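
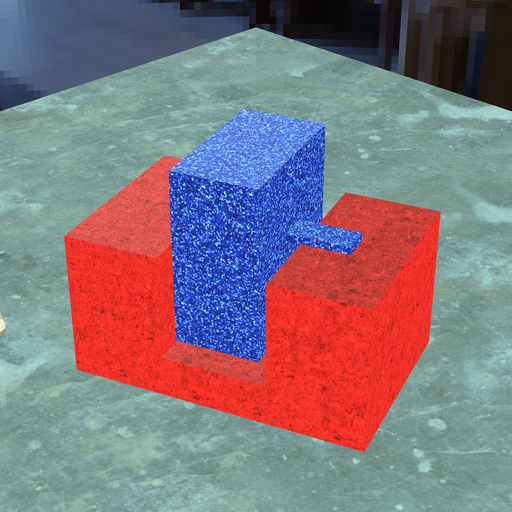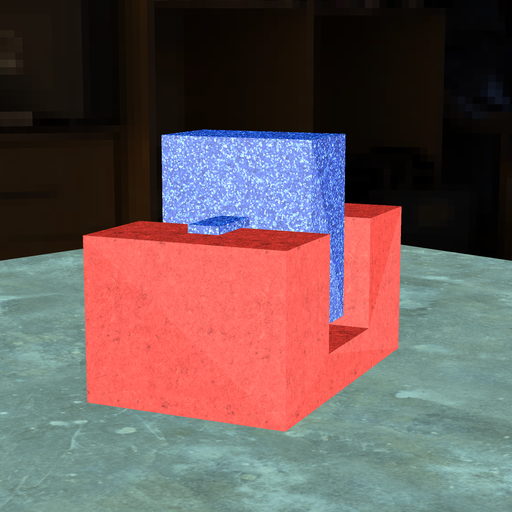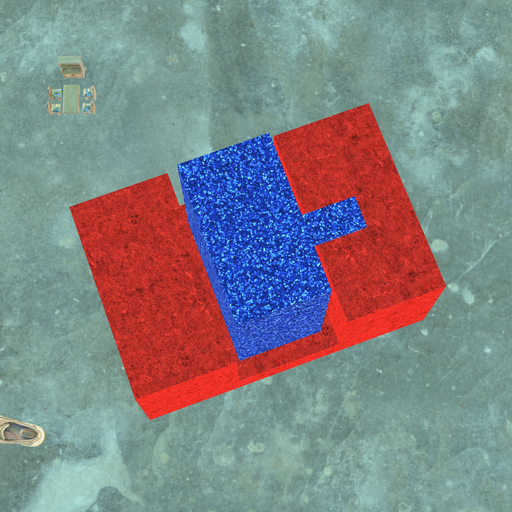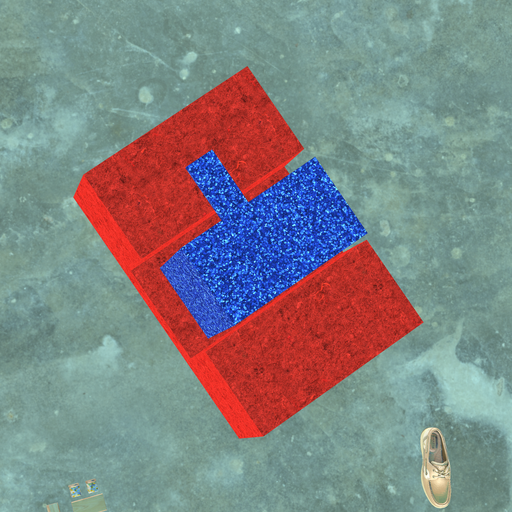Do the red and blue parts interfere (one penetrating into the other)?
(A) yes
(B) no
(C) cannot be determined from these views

(B) no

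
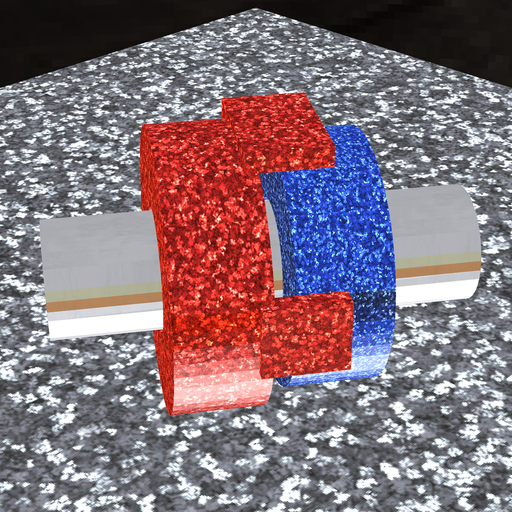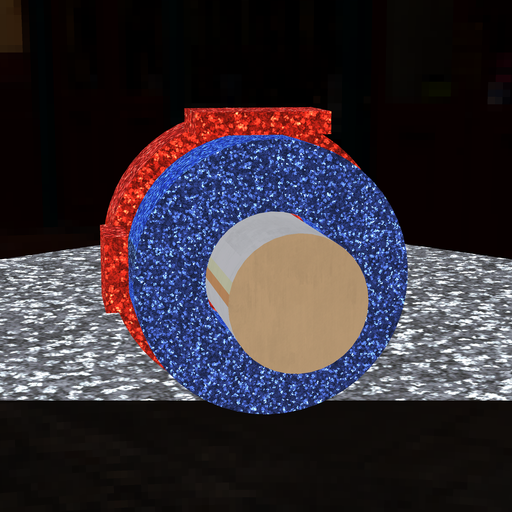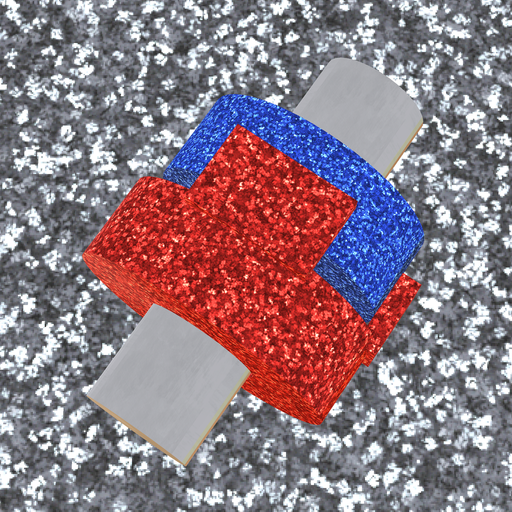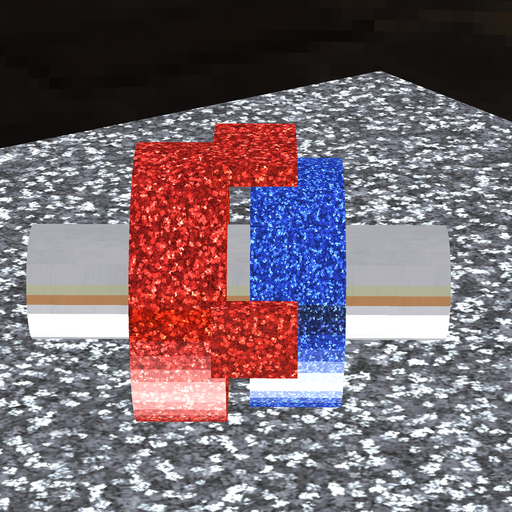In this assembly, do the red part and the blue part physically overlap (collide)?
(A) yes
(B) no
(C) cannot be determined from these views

(B) no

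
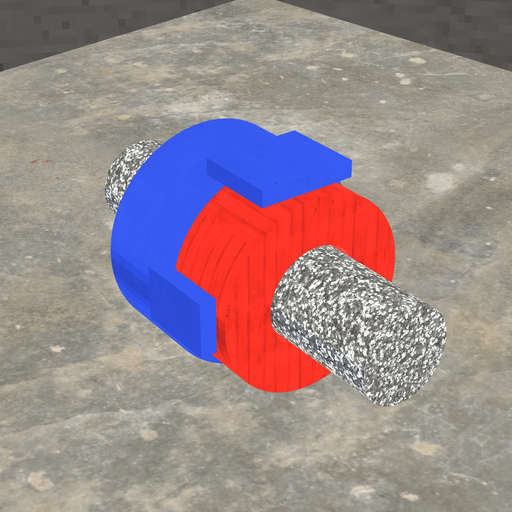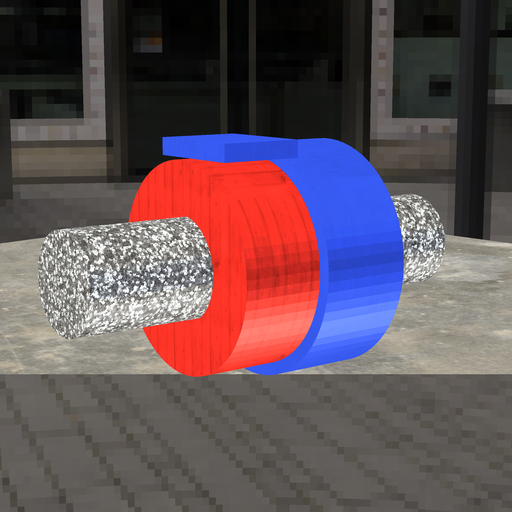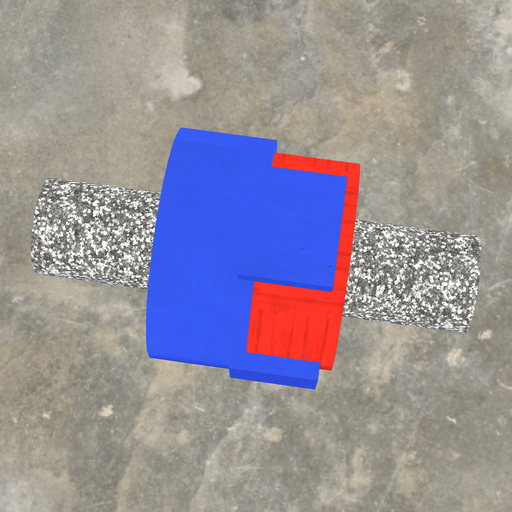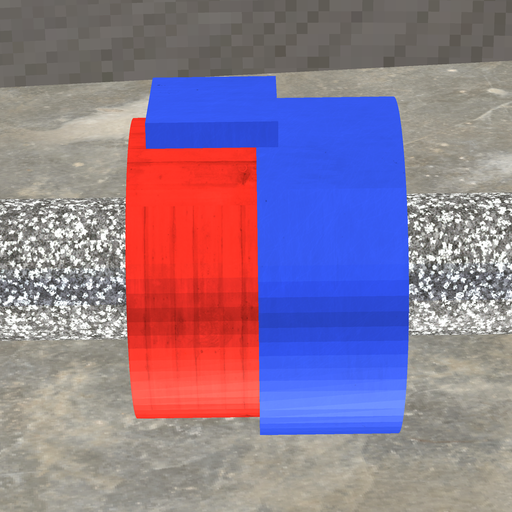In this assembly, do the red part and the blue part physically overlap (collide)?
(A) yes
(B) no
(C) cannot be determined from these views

(A) yes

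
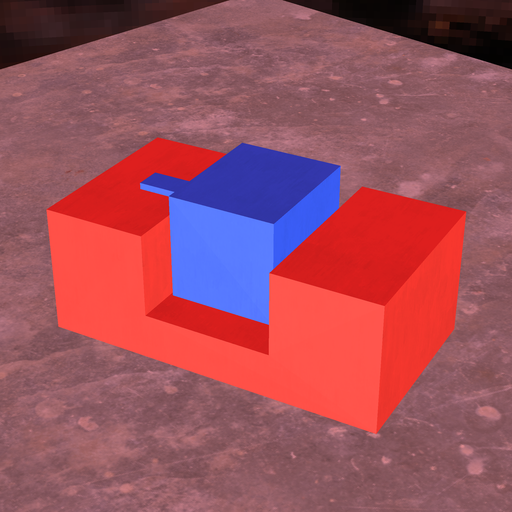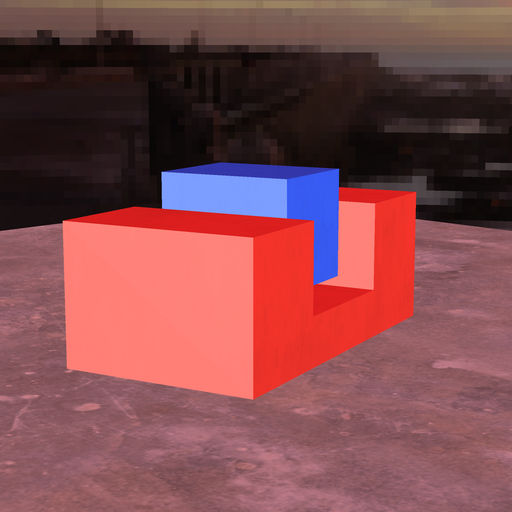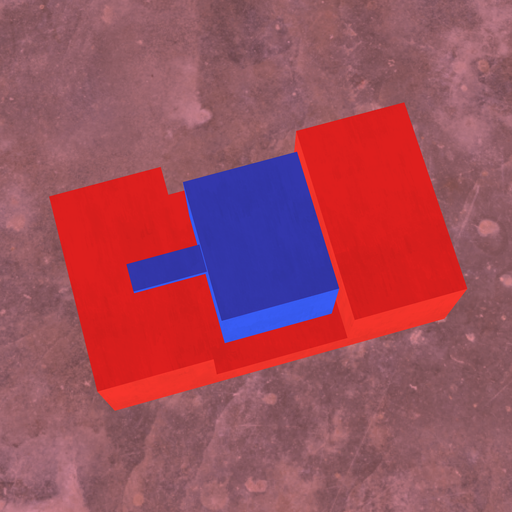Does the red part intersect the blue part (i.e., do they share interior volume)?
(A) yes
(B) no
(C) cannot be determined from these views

(B) no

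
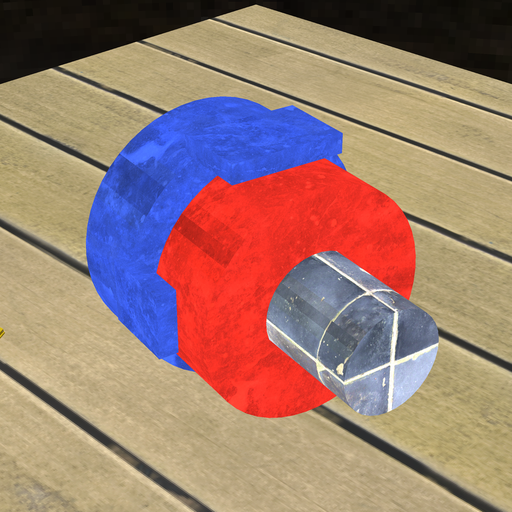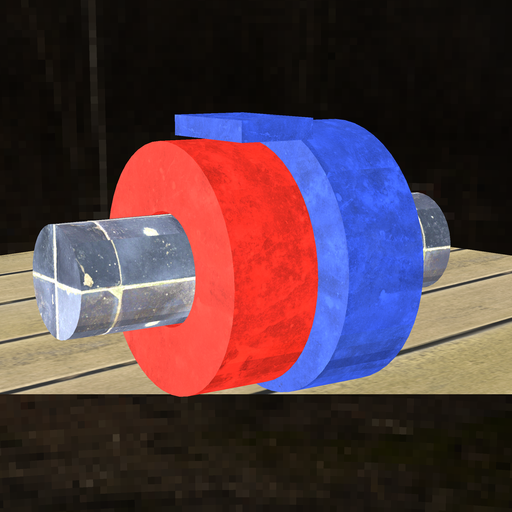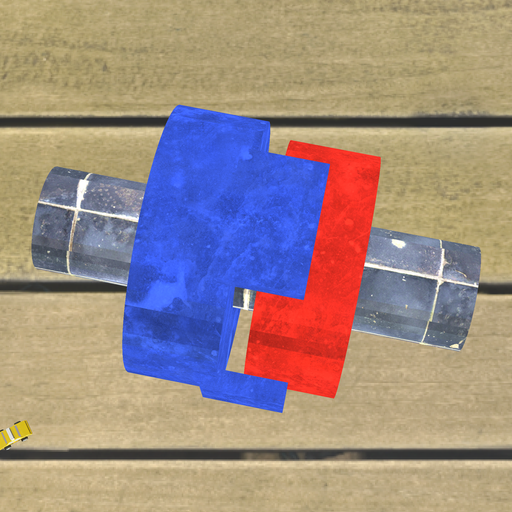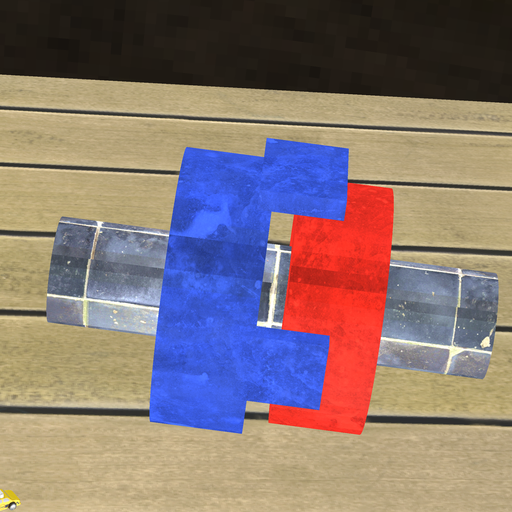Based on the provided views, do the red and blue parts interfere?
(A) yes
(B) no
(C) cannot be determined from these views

(B) no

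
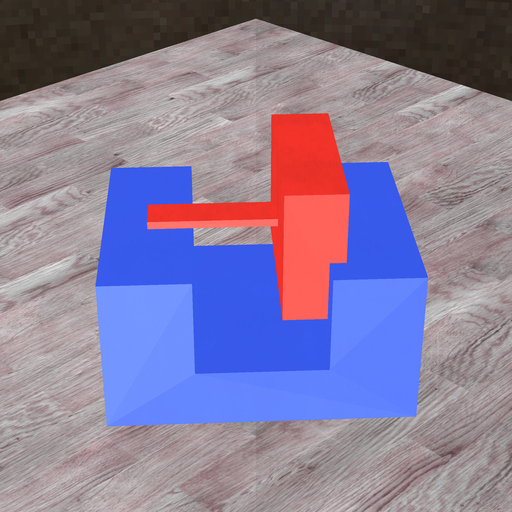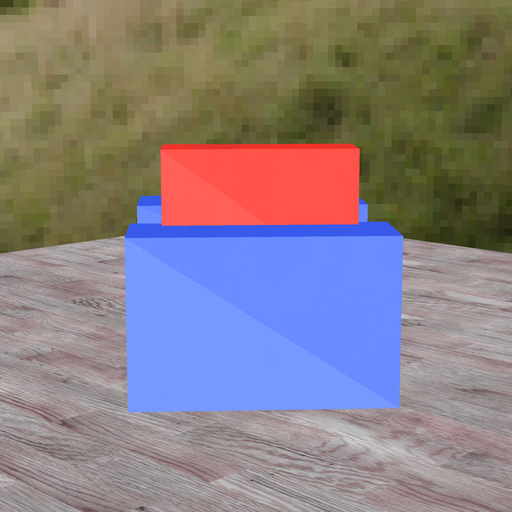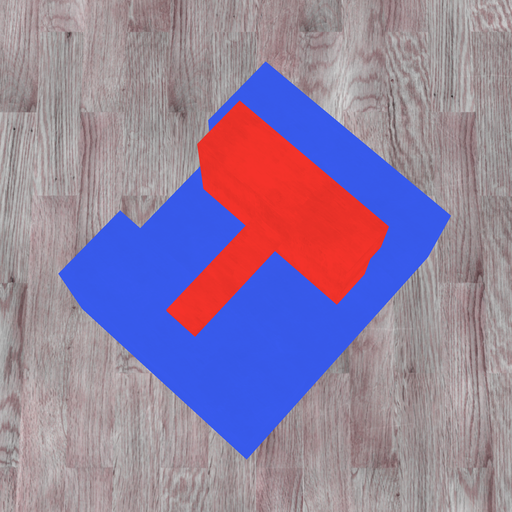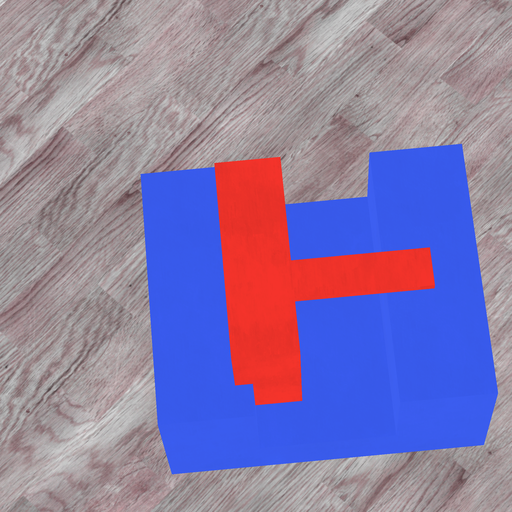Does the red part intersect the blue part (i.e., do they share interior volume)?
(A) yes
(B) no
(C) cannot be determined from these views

(A) yes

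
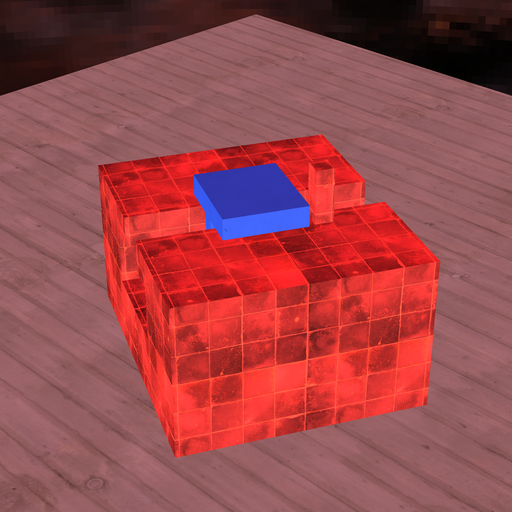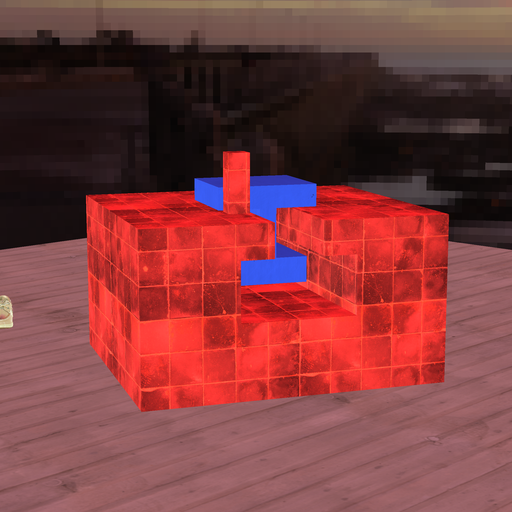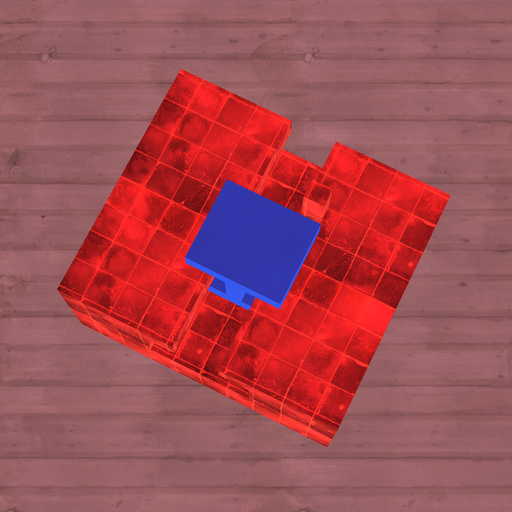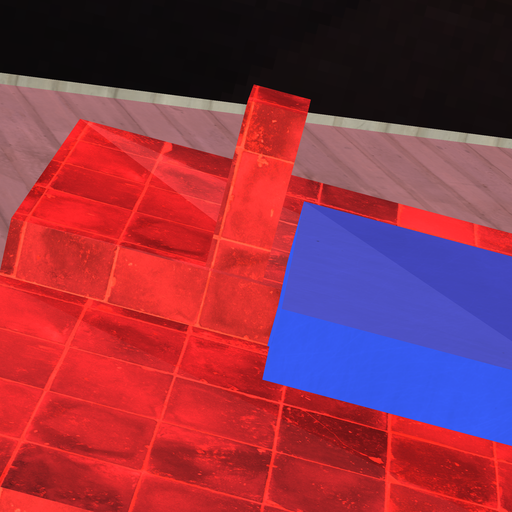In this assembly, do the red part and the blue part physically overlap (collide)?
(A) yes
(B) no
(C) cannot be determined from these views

(B) no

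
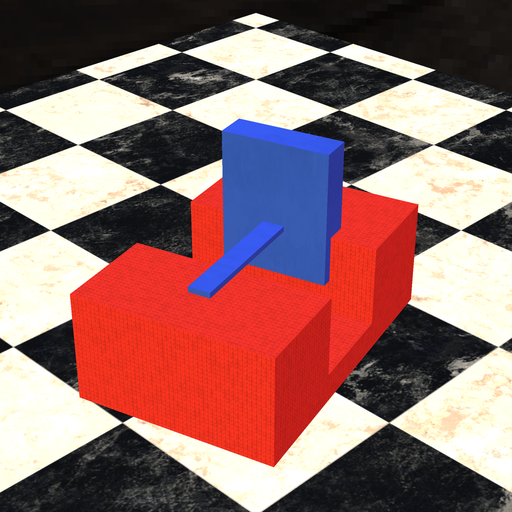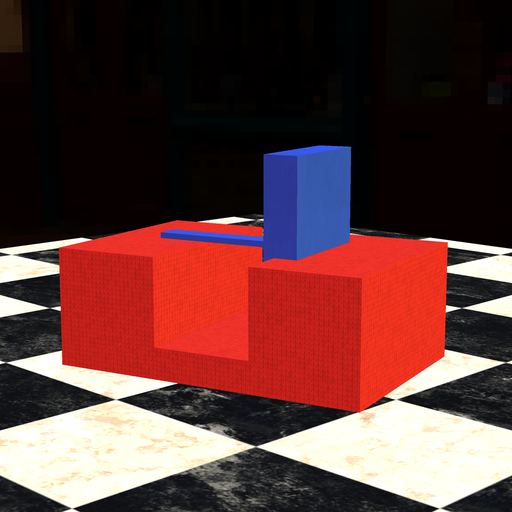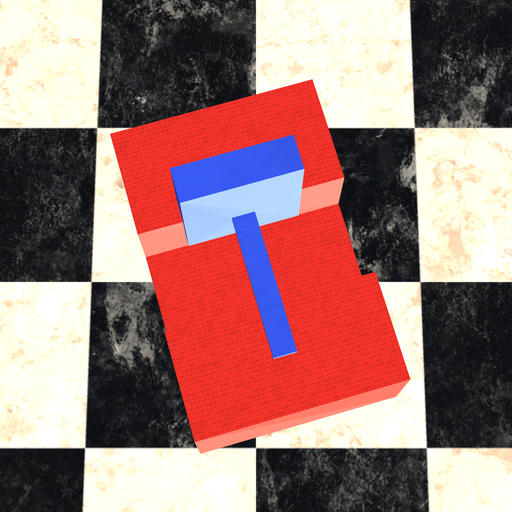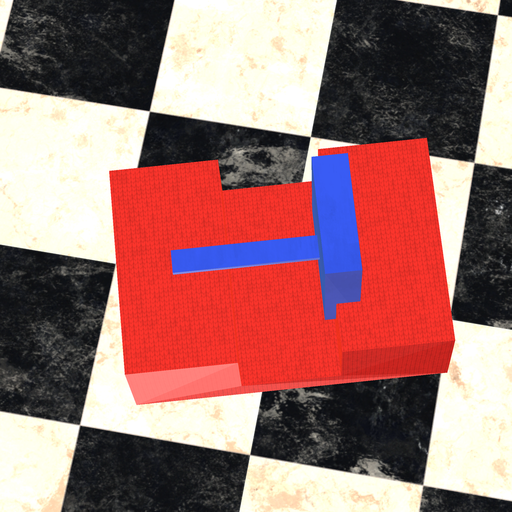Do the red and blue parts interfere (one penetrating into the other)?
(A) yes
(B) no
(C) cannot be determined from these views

(A) yes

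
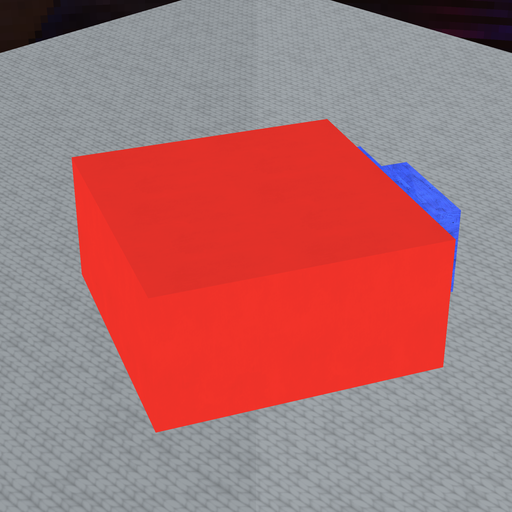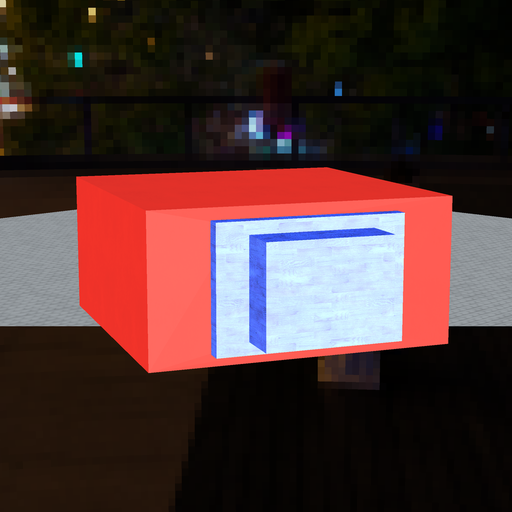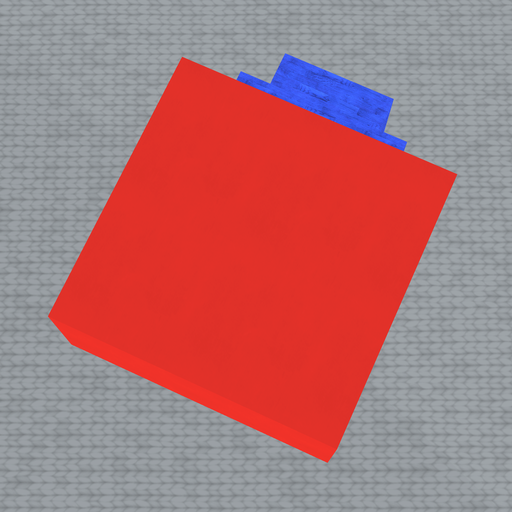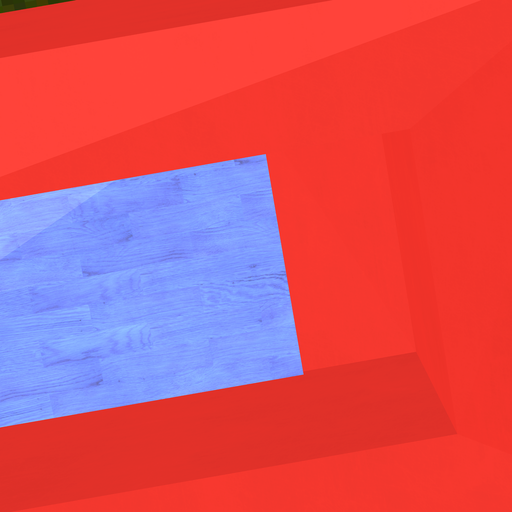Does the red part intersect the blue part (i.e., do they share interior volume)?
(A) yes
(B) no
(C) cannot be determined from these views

(A) yes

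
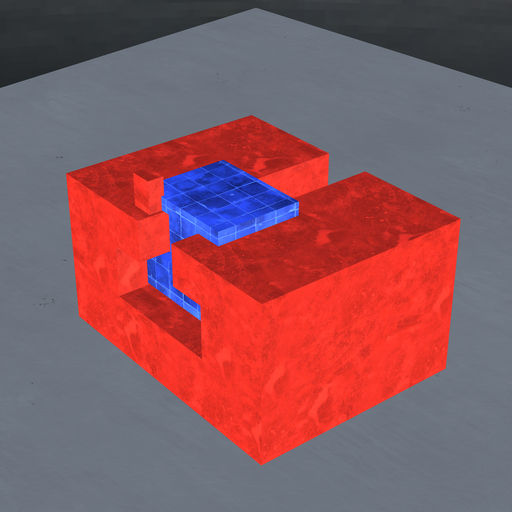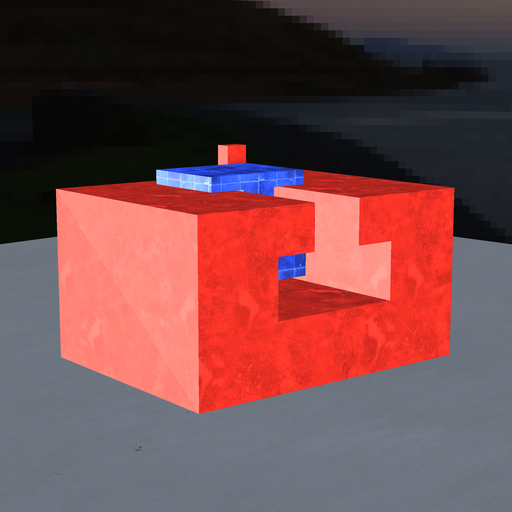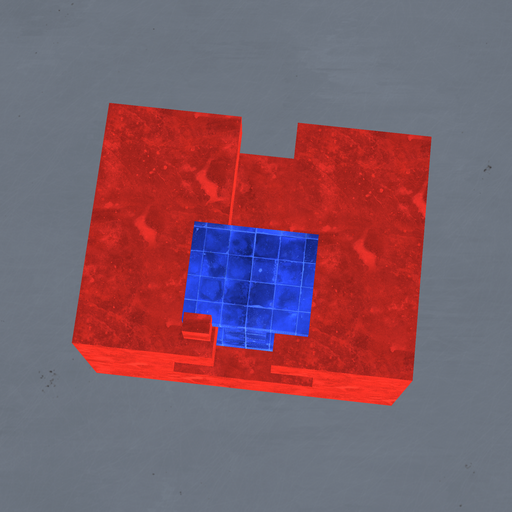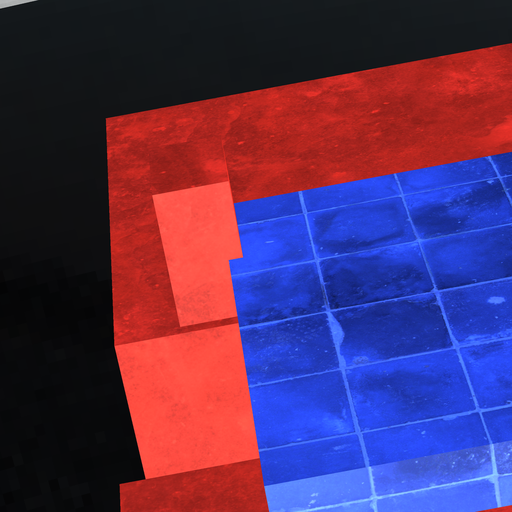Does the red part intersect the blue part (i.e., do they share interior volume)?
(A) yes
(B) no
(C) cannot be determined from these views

(A) yes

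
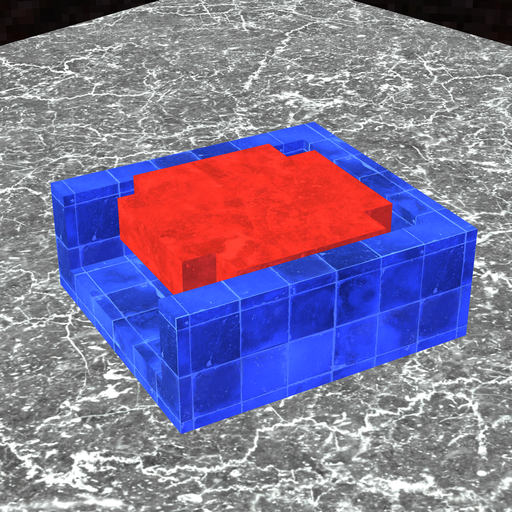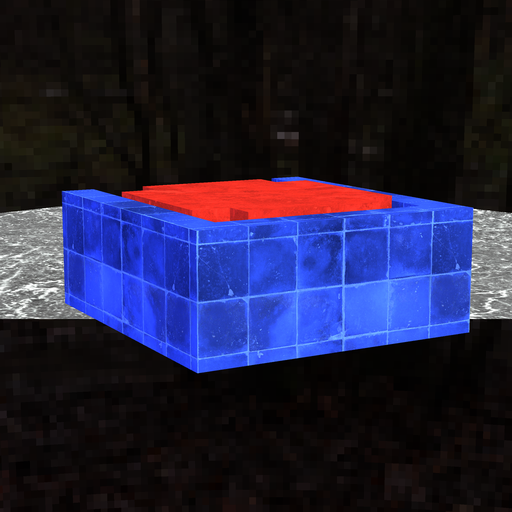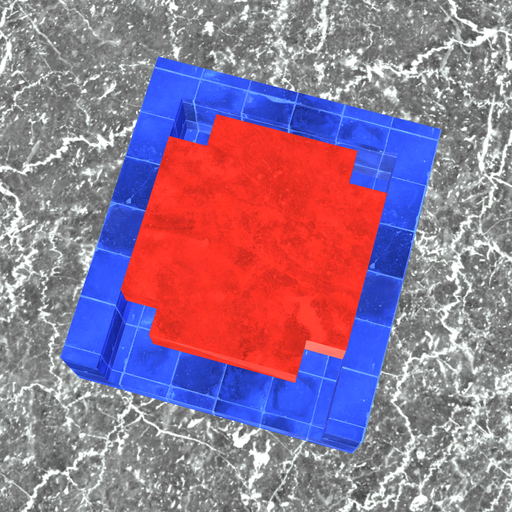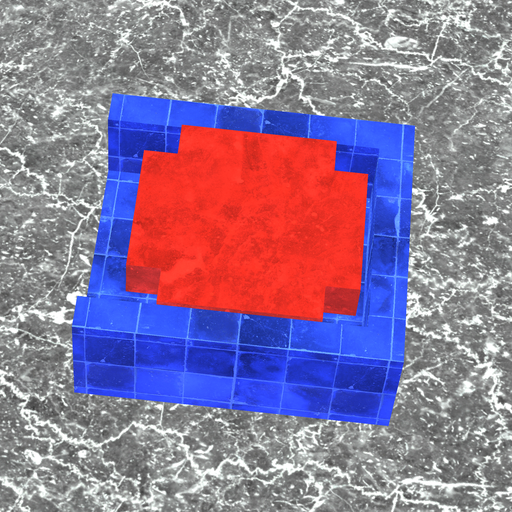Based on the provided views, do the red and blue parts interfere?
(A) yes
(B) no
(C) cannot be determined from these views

(B) no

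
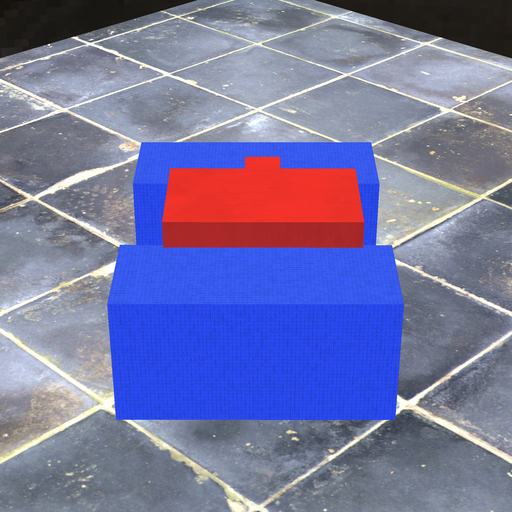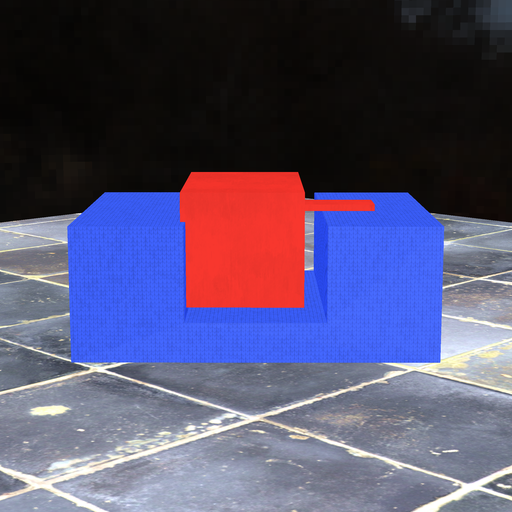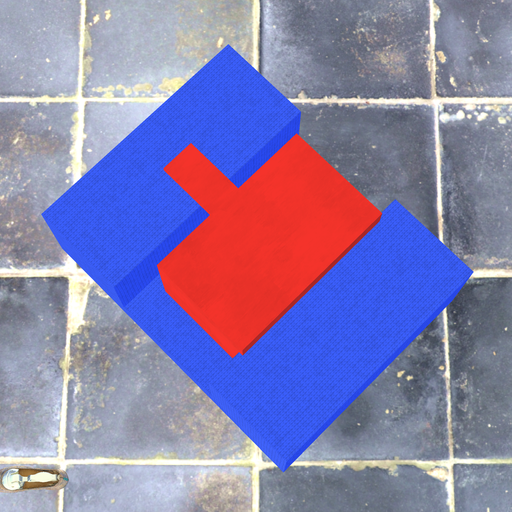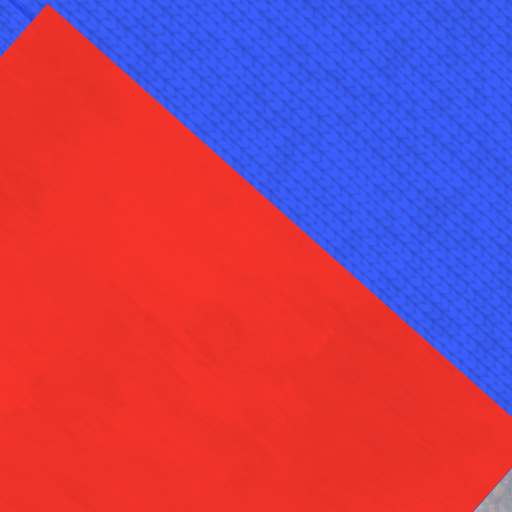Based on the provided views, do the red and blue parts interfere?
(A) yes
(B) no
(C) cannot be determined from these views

(A) yes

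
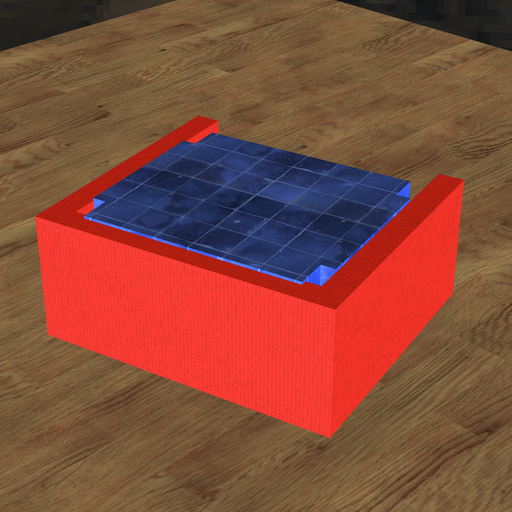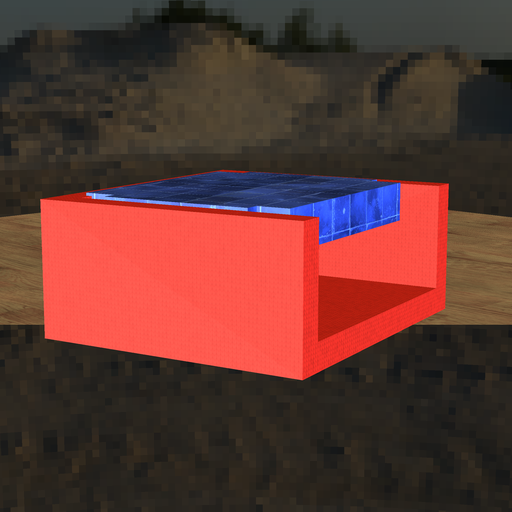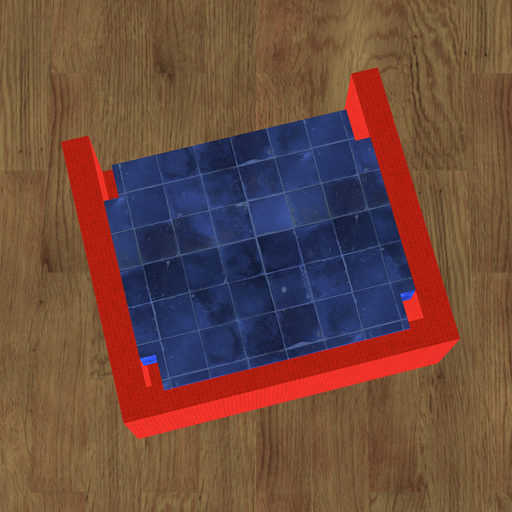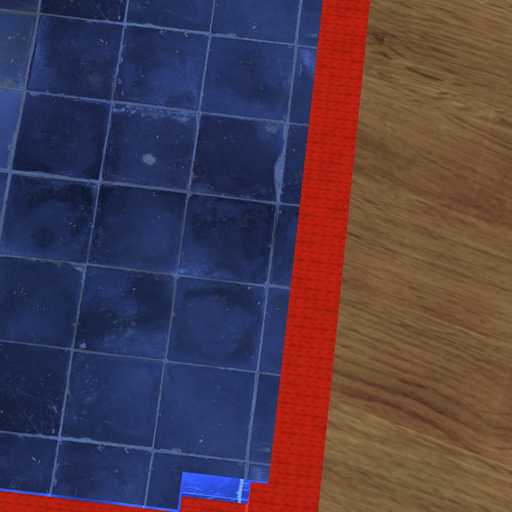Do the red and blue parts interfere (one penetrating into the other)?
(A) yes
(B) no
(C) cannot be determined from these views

(A) yes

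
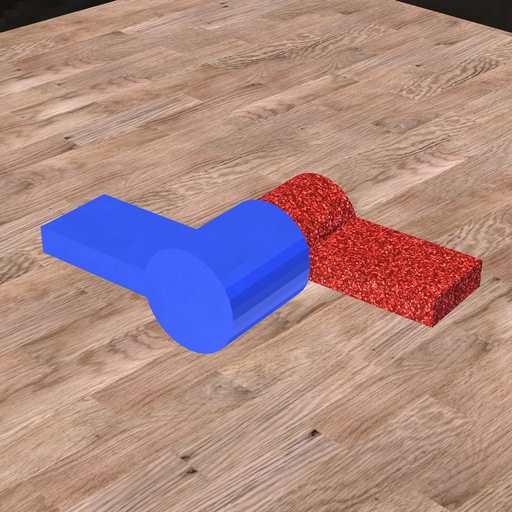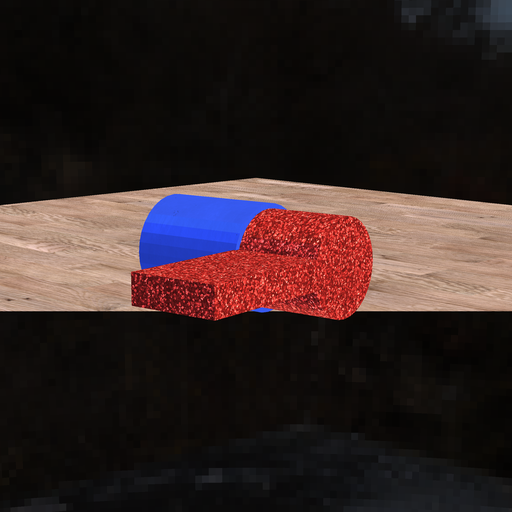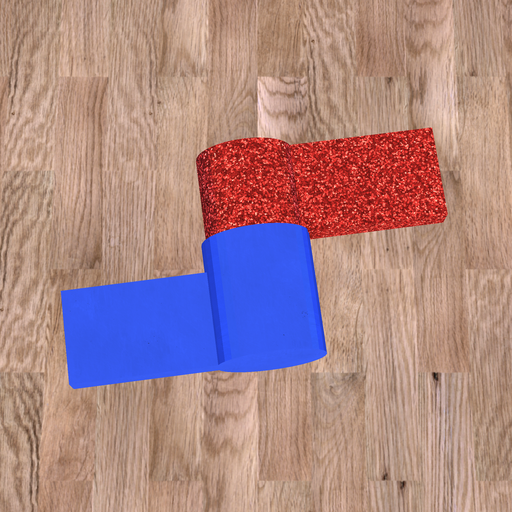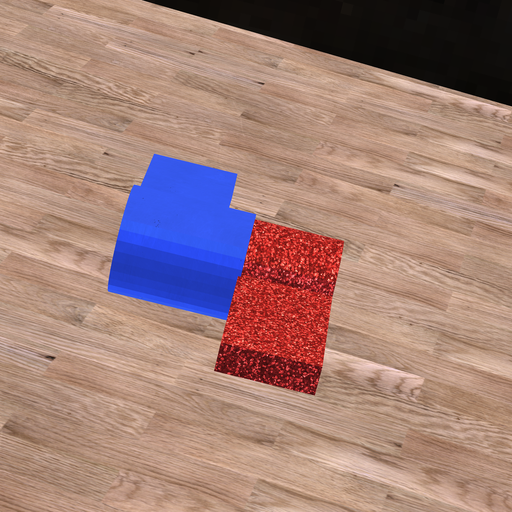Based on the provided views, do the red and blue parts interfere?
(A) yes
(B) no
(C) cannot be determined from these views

(A) yes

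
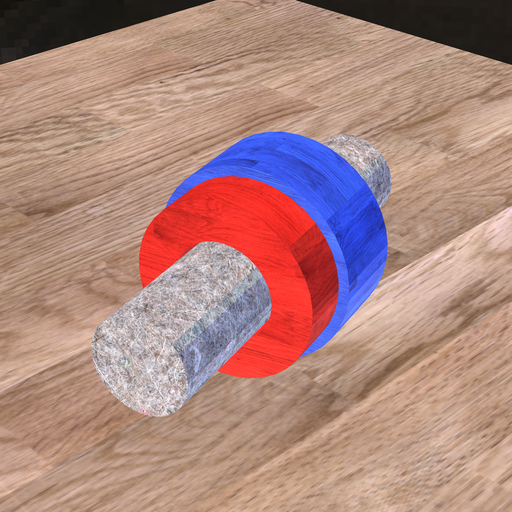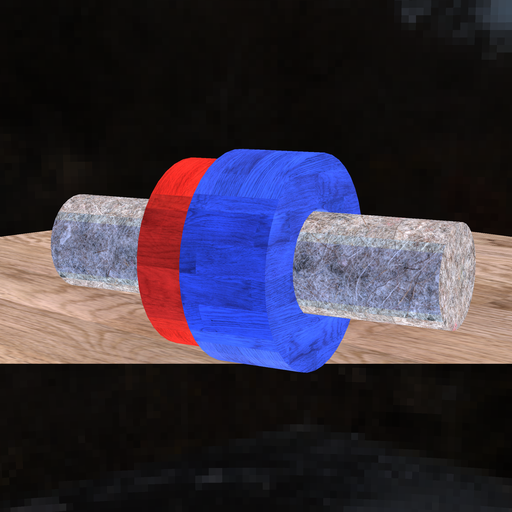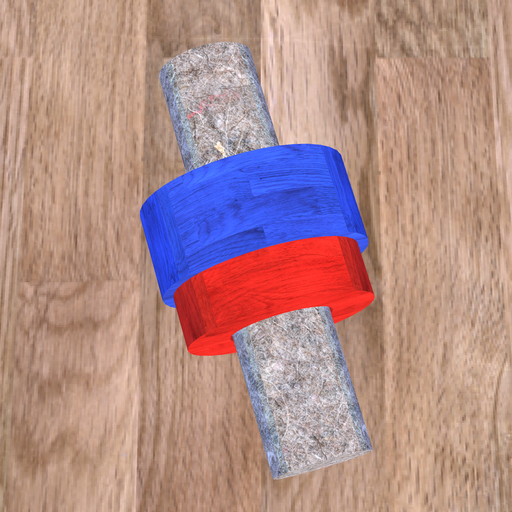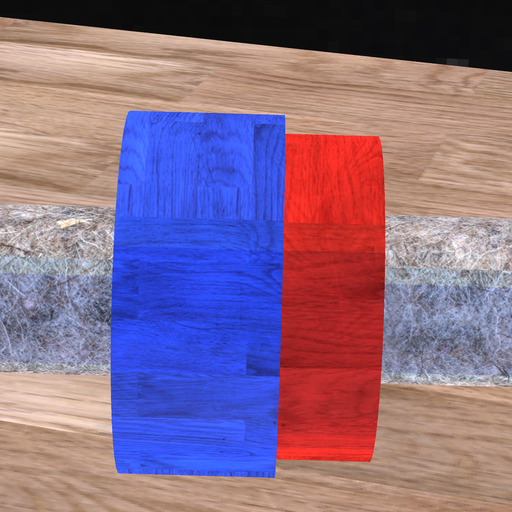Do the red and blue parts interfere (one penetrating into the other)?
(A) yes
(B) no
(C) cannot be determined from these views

(A) yes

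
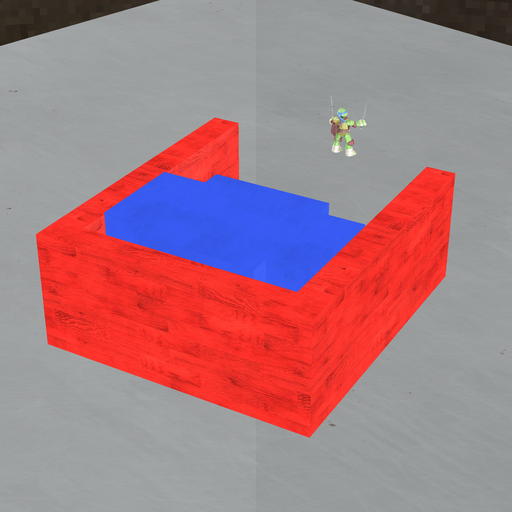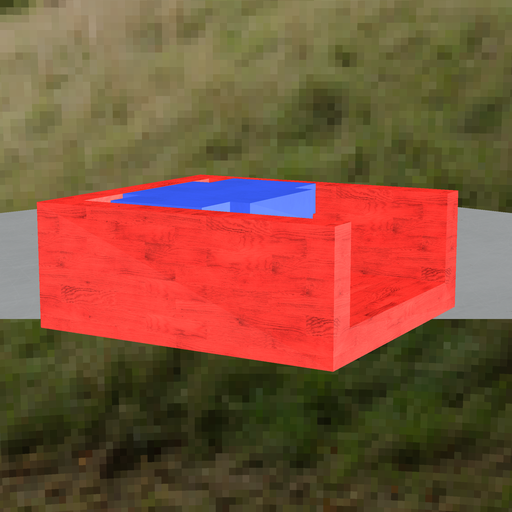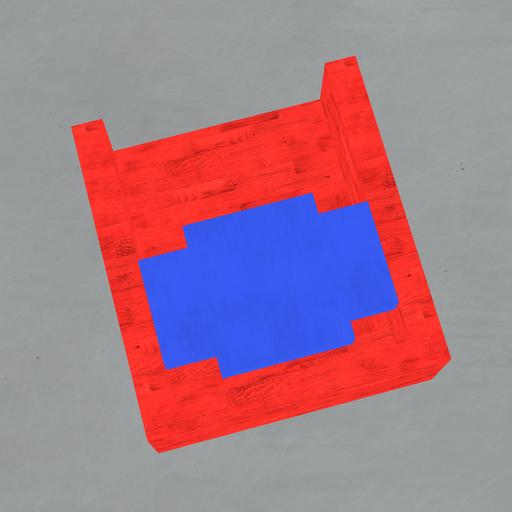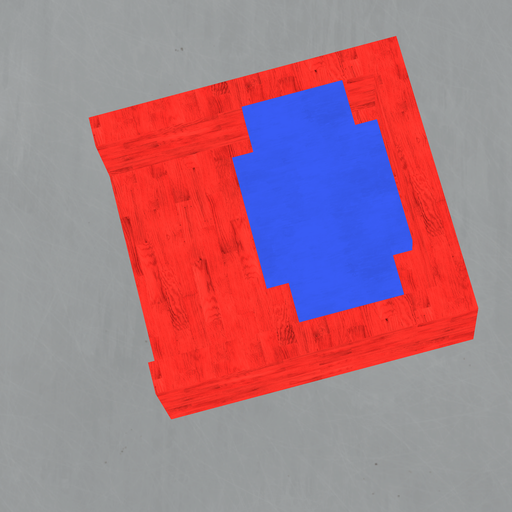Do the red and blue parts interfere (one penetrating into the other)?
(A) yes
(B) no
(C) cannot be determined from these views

(B) no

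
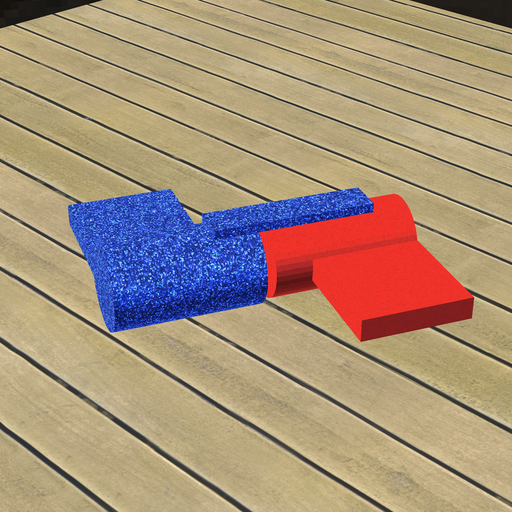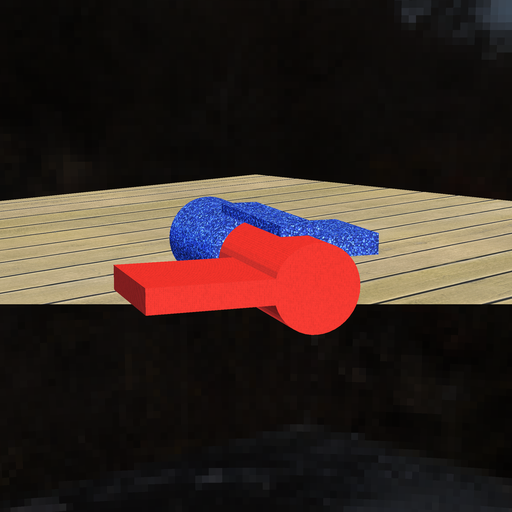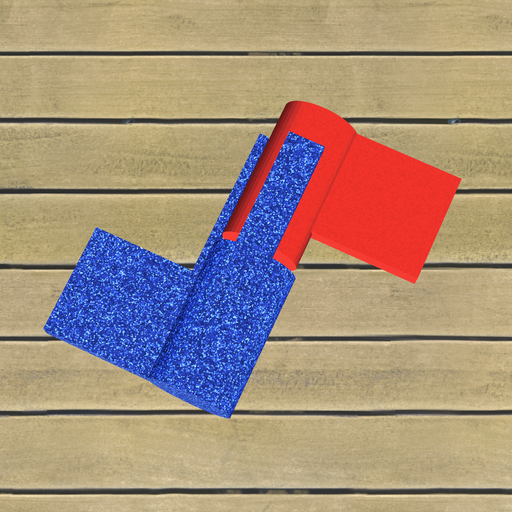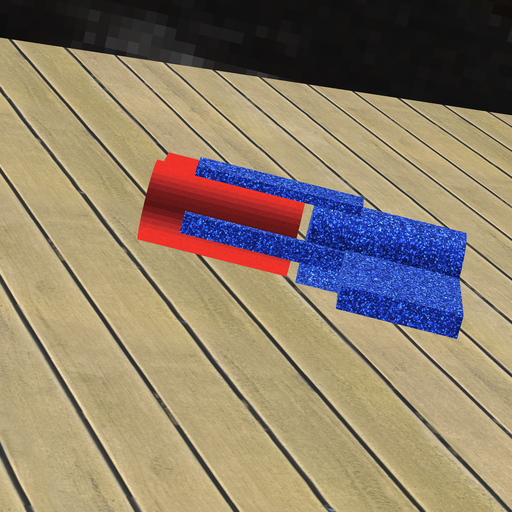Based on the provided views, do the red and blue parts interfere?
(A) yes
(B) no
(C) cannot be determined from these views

(B) no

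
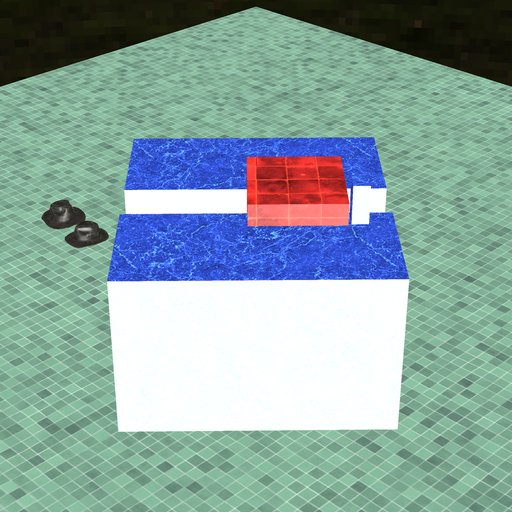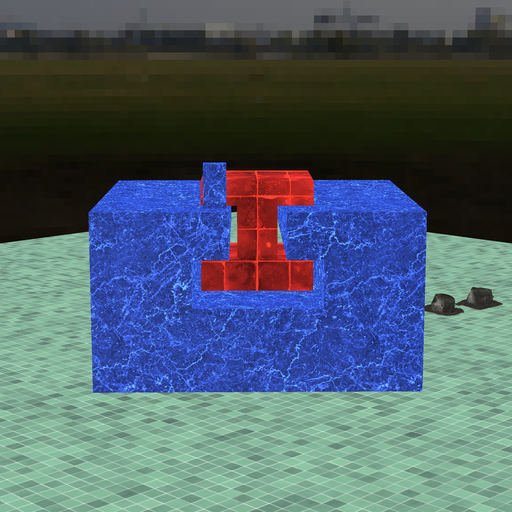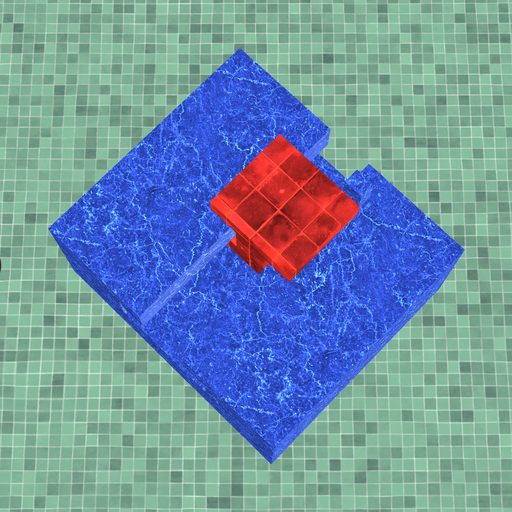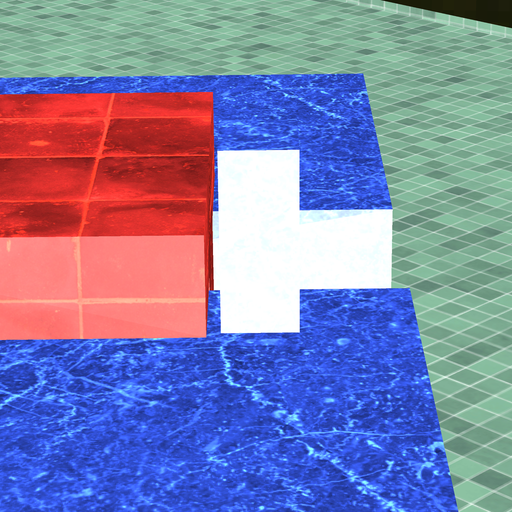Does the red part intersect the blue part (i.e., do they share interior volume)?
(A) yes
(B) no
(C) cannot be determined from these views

(B) no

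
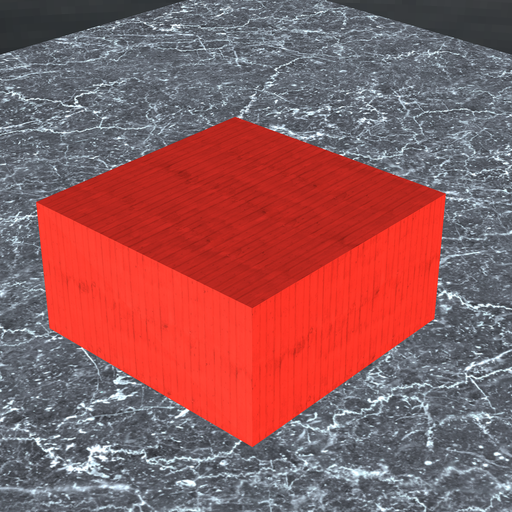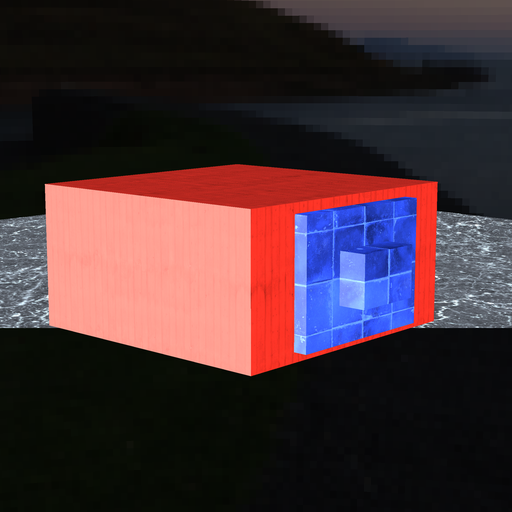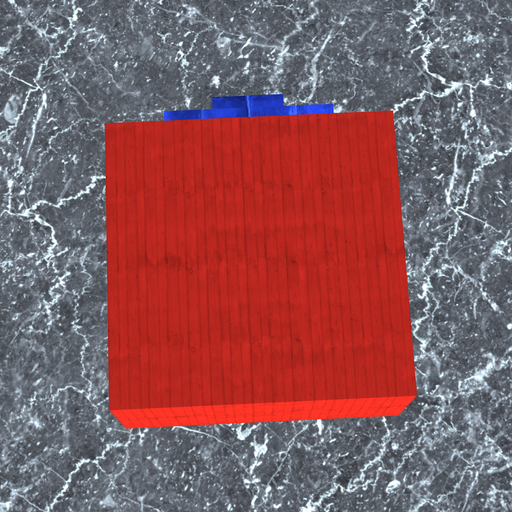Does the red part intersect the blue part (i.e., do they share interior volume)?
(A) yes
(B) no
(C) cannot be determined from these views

(C) cannot be determined from these views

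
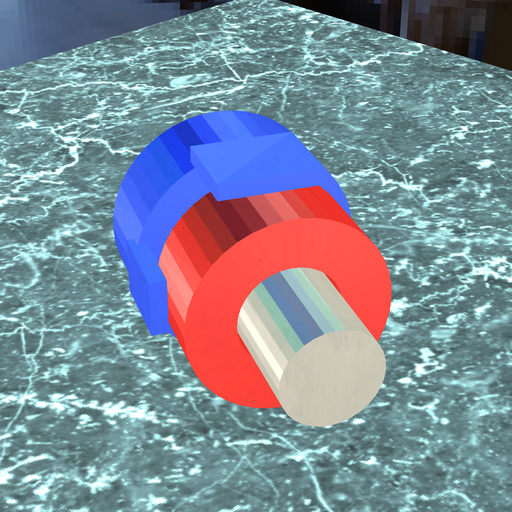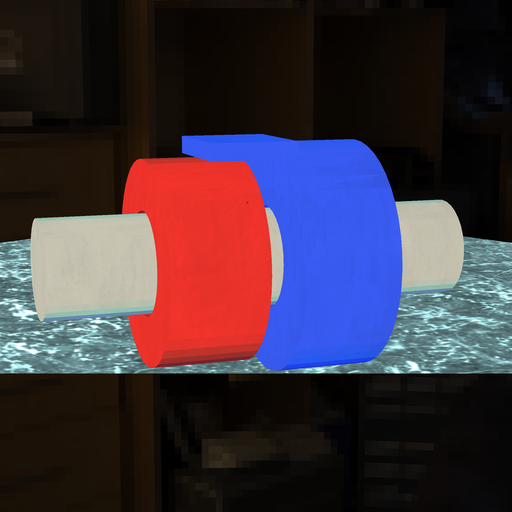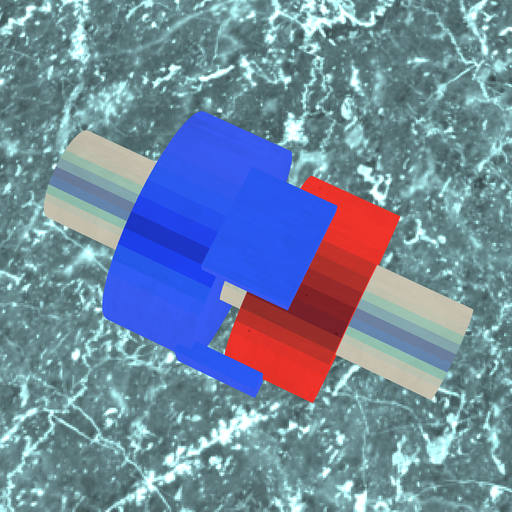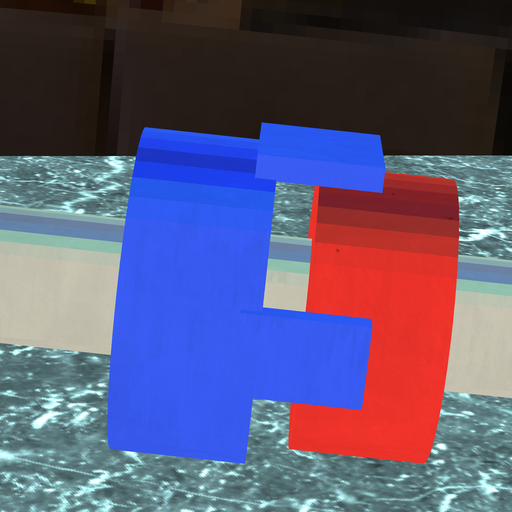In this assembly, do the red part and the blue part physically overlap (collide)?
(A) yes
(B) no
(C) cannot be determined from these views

(B) no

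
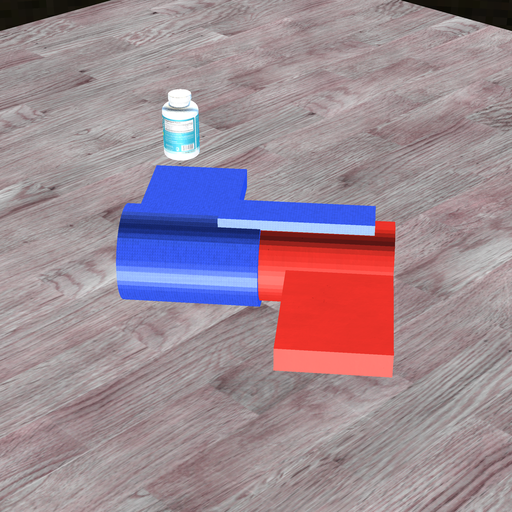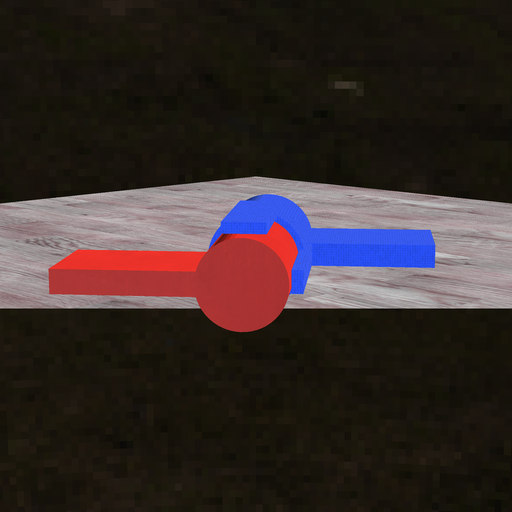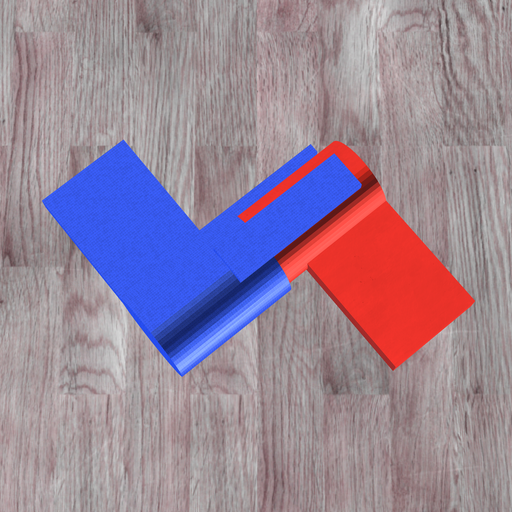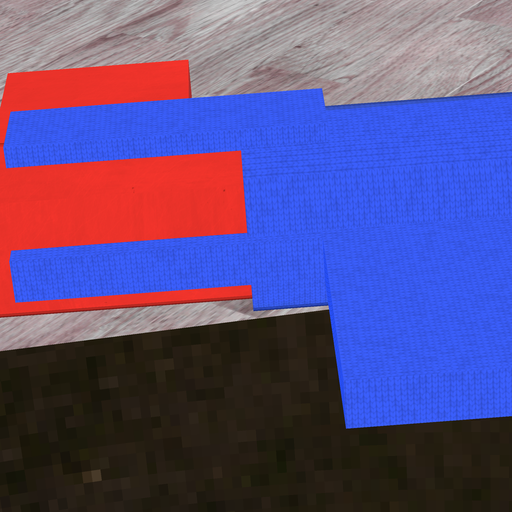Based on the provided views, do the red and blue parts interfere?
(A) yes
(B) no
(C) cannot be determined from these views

(A) yes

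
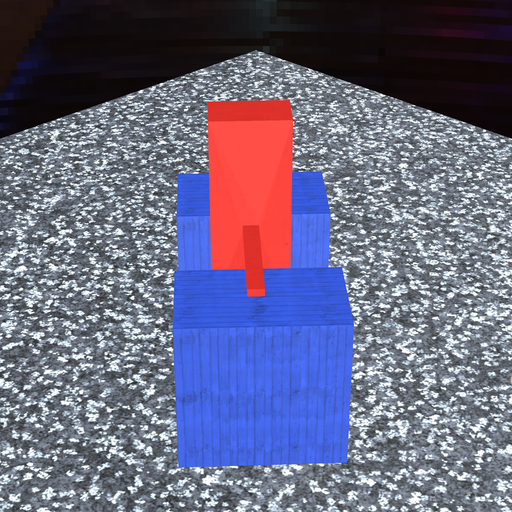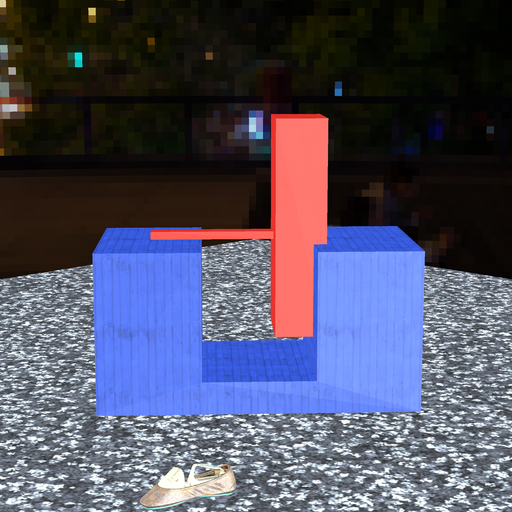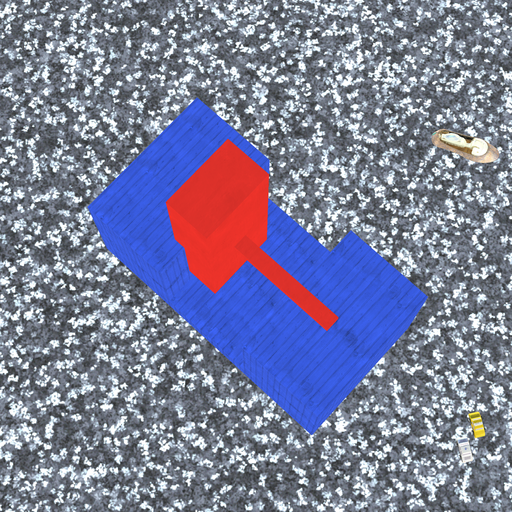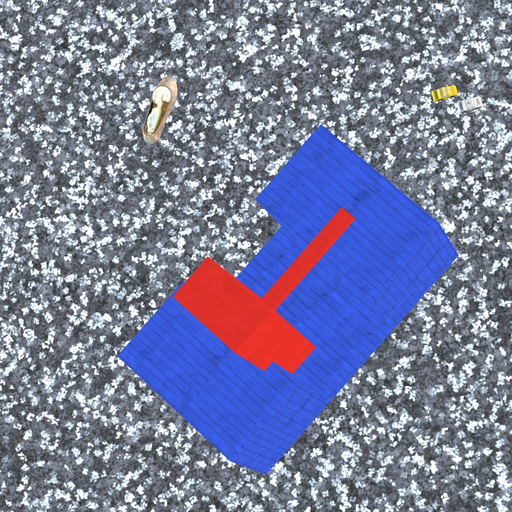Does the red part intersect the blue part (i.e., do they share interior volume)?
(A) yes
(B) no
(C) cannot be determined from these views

(A) yes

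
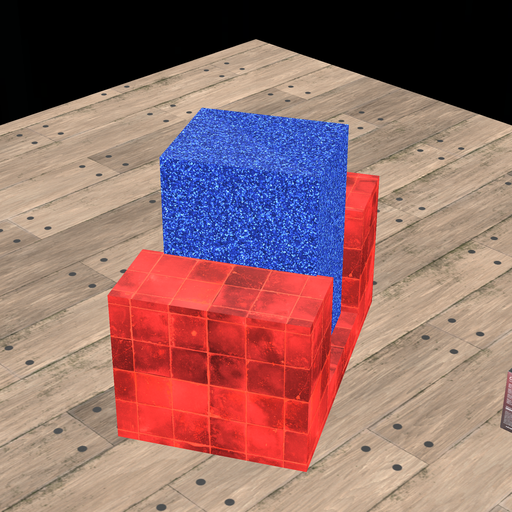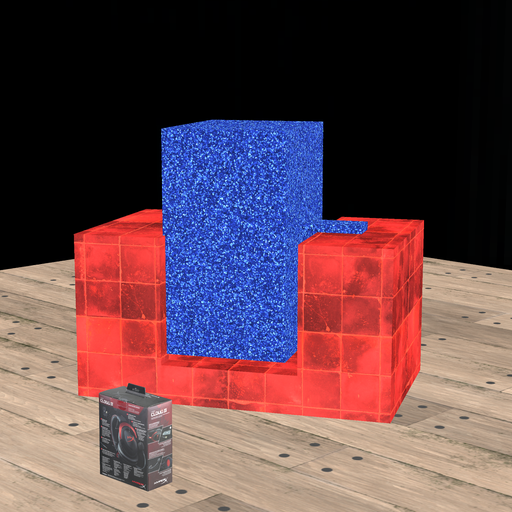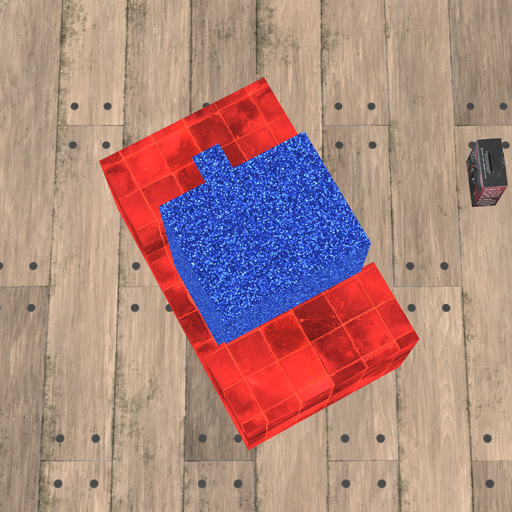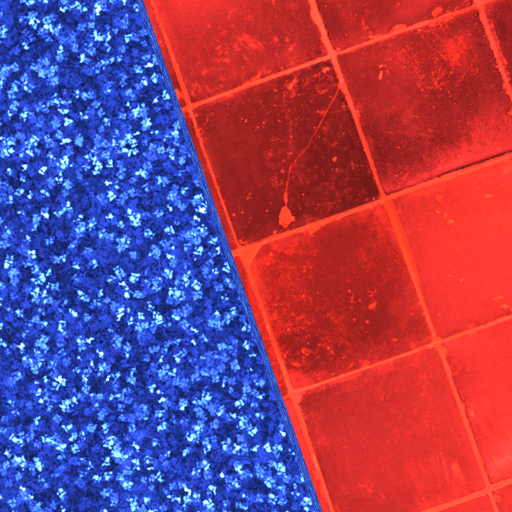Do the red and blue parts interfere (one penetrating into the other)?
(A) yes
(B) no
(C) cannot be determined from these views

(A) yes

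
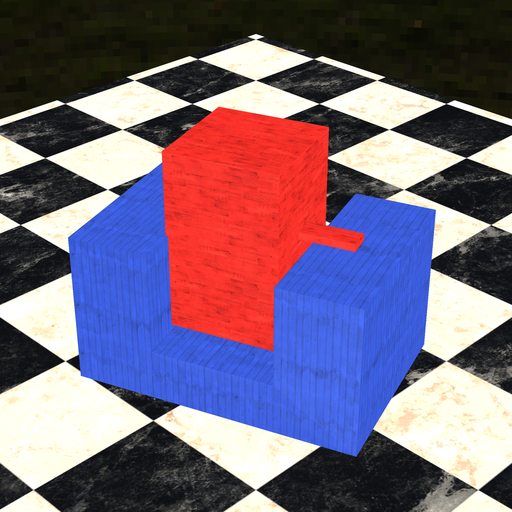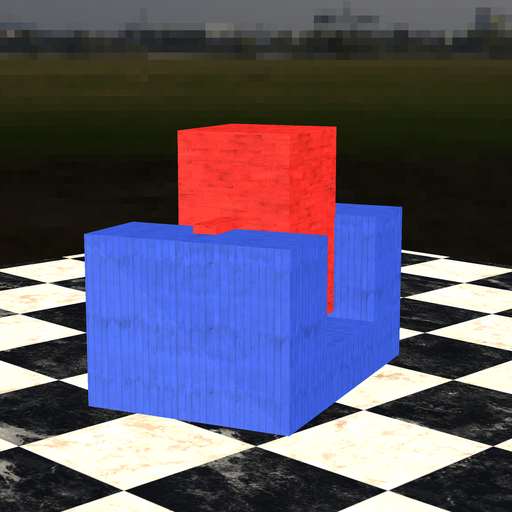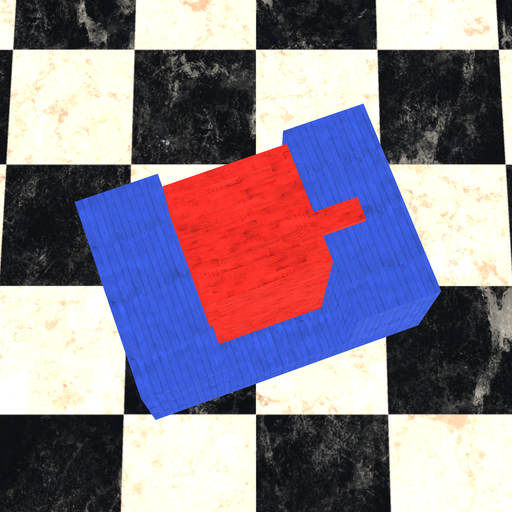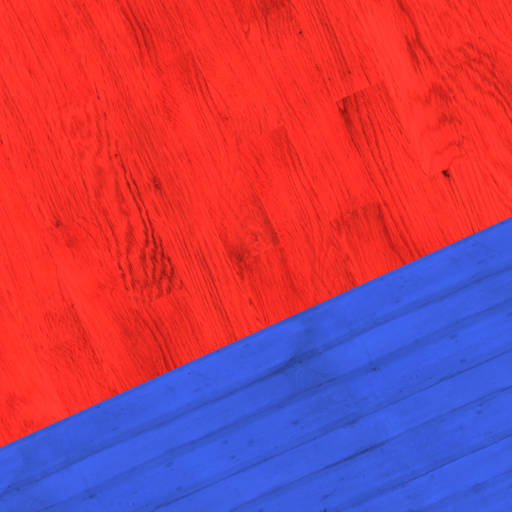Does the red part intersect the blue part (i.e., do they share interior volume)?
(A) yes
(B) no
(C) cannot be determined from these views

(A) yes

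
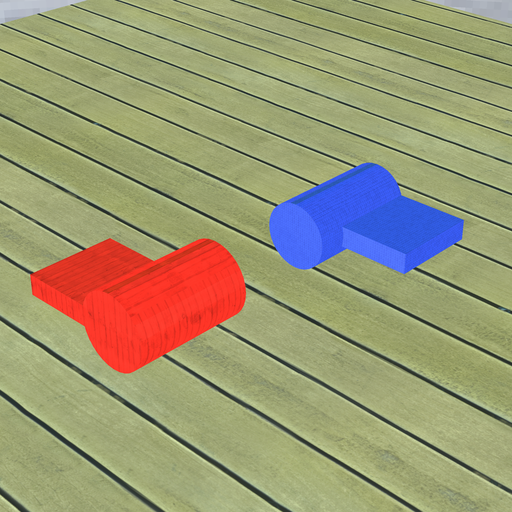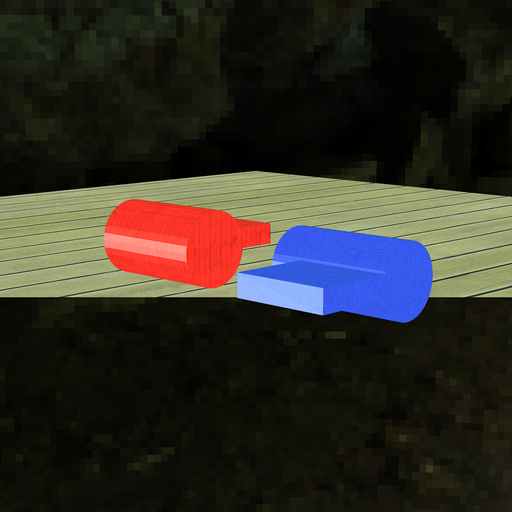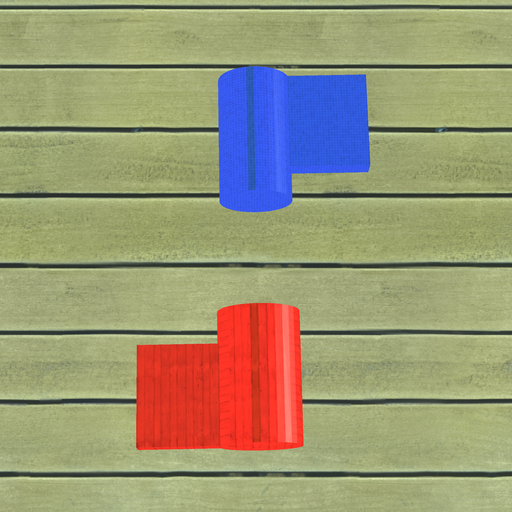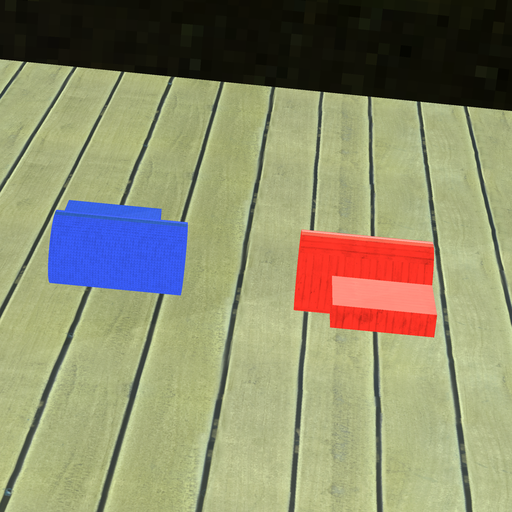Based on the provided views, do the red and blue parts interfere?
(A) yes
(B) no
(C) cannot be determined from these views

(B) no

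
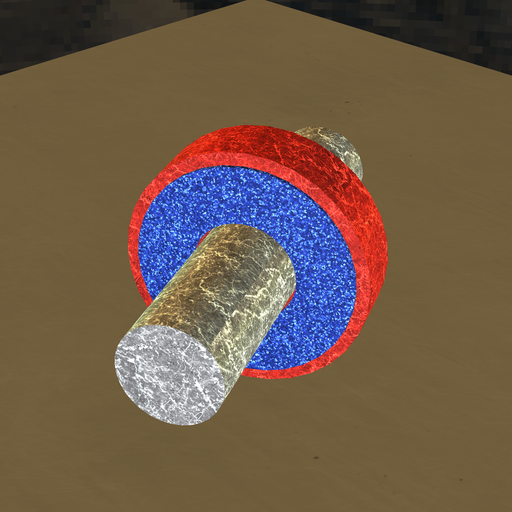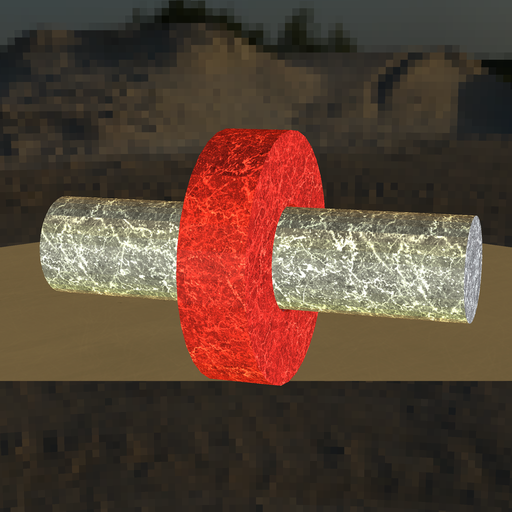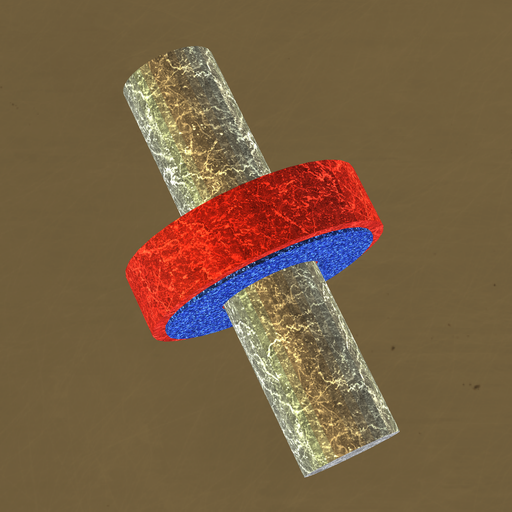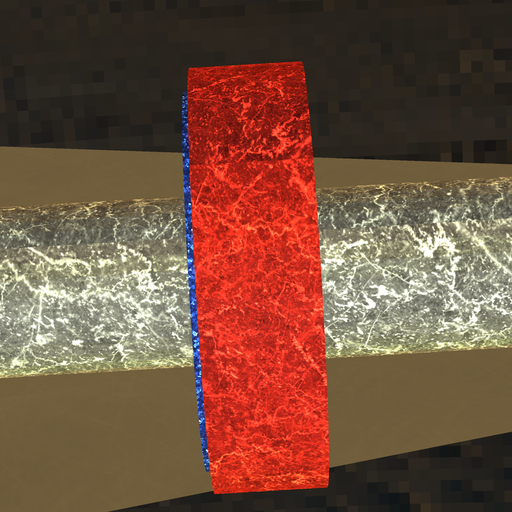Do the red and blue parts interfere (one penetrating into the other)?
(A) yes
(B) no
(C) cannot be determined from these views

(A) yes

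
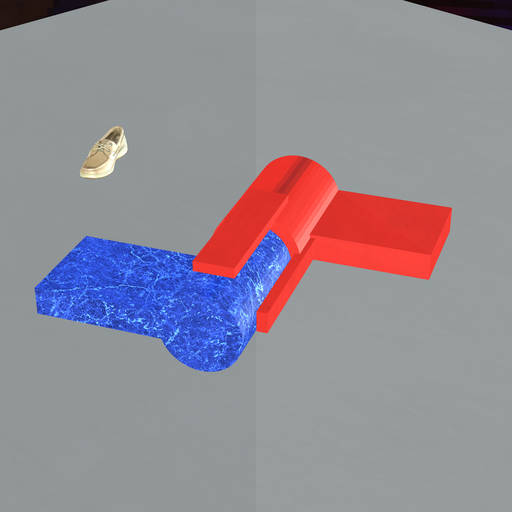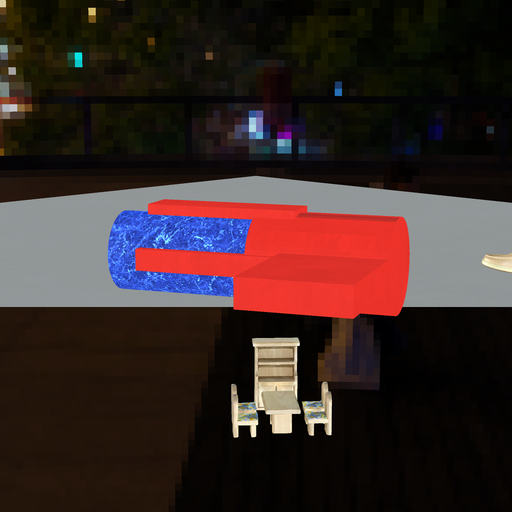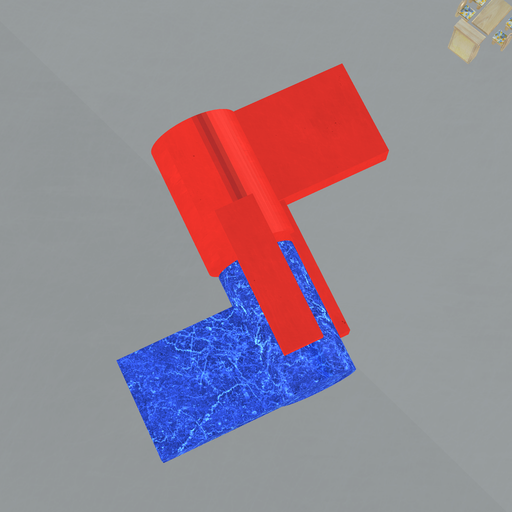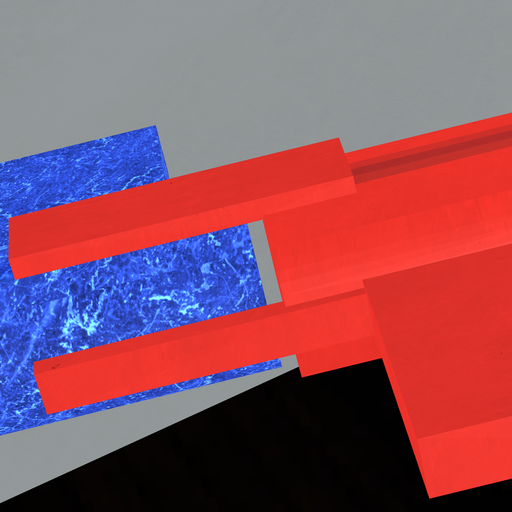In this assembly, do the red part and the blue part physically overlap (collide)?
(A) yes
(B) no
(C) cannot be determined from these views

(B) no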